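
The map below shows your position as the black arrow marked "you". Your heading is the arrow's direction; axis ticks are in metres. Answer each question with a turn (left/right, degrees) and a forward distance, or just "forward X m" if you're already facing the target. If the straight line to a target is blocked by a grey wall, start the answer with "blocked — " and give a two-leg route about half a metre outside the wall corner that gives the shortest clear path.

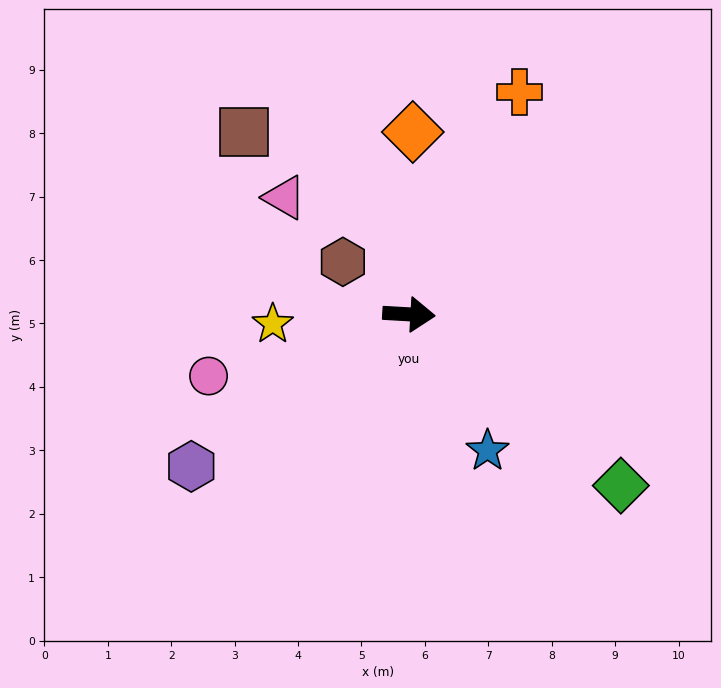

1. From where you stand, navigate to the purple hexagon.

turn right 142°, forward 4.2 m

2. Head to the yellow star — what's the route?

turn right 173°, forward 2.2 m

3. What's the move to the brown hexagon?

turn left 145°, forward 1.3 m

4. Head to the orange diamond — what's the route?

turn left 92°, forward 2.9 m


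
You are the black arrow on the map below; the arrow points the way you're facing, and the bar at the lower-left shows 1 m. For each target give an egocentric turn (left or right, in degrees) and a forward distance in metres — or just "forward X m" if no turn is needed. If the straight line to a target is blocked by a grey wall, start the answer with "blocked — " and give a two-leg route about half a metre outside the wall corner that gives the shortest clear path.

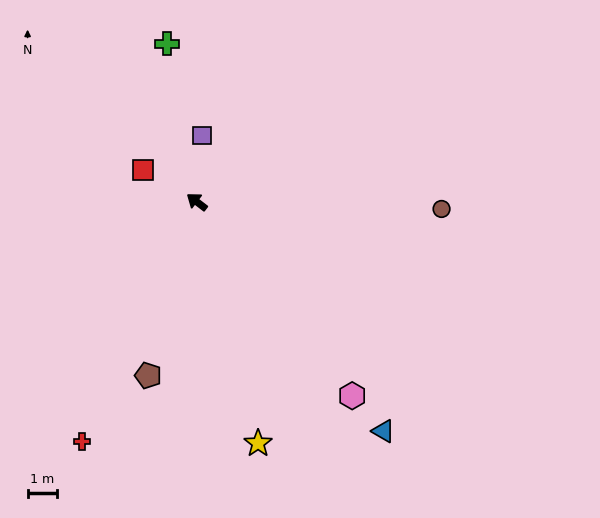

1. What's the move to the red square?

turn left 7°, forward 2.2 m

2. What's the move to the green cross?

turn right 42°, forward 5.5 m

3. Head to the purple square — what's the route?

turn right 57°, forward 2.3 m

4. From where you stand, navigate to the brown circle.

turn right 144°, forward 8.4 m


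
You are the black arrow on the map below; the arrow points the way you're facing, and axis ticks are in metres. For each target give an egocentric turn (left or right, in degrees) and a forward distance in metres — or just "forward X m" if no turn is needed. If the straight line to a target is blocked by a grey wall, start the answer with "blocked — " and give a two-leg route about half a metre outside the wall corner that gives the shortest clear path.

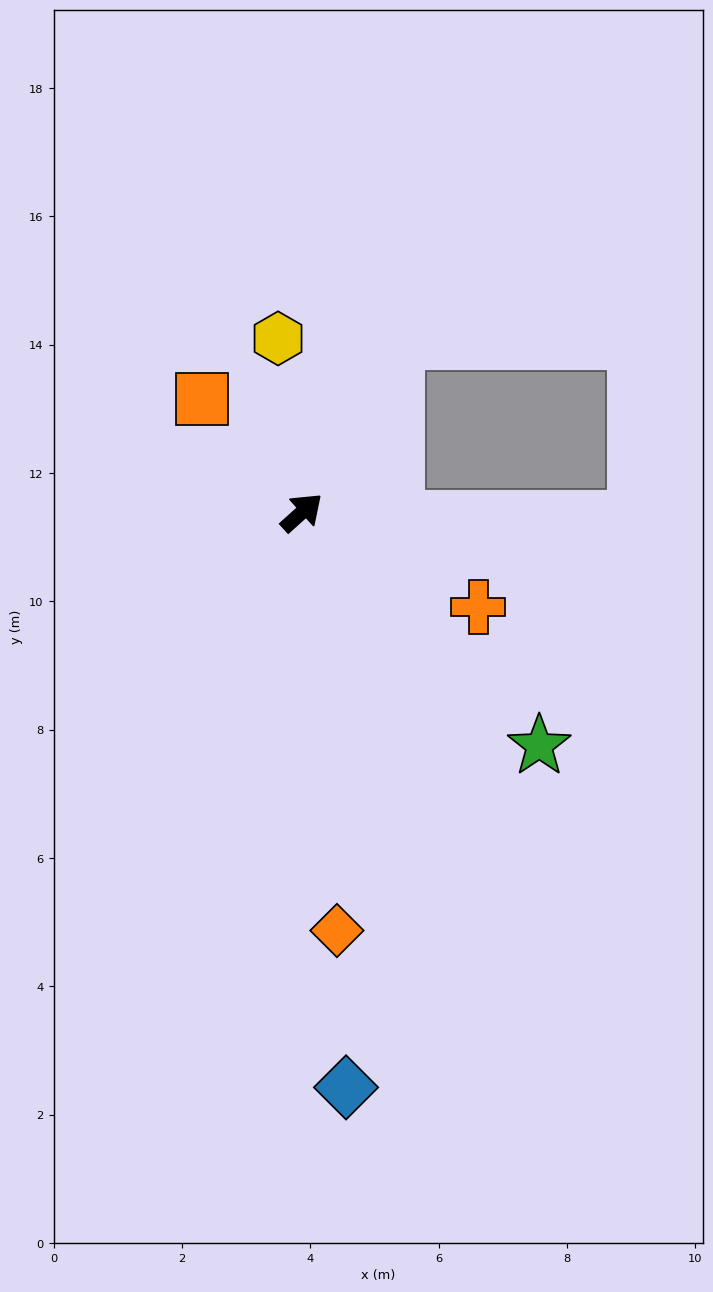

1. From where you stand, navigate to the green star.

turn right 86°, forward 5.2 m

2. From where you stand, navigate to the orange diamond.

turn right 127°, forward 6.5 m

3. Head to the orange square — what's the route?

turn left 89°, forward 2.4 m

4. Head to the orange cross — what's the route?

turn right 70°, forward 3.1 m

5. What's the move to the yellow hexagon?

turn left 56°, forward 2.7 m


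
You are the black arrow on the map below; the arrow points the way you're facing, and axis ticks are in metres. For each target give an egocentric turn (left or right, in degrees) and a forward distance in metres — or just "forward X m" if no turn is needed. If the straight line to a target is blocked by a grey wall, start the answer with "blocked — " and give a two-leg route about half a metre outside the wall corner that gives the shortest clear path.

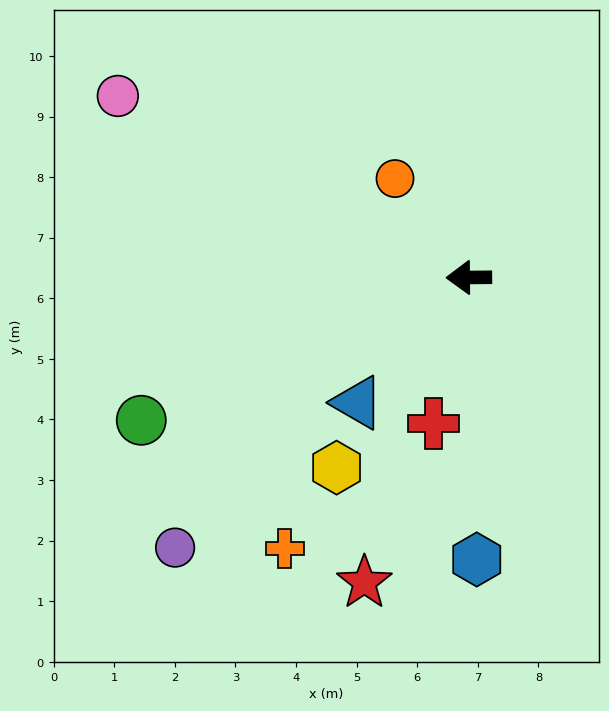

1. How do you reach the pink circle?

turn right 28°, forward 6.5 m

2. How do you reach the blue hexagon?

turn left 91°, forward 4.7 m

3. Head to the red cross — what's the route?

turn left 76°, forward 2.5 m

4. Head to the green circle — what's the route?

turn left 23°, forward 5.9 m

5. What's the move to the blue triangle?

turn left 48°, forward 2.8 m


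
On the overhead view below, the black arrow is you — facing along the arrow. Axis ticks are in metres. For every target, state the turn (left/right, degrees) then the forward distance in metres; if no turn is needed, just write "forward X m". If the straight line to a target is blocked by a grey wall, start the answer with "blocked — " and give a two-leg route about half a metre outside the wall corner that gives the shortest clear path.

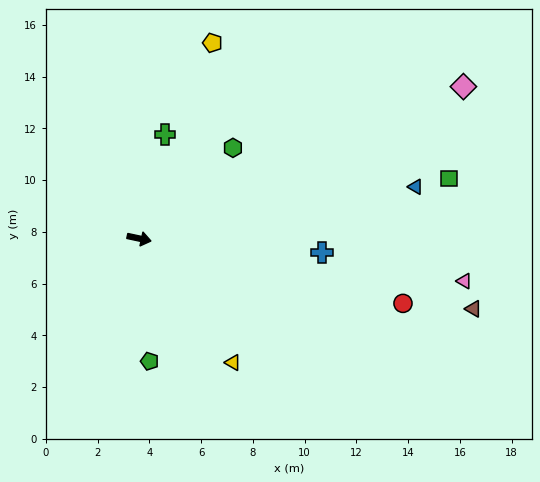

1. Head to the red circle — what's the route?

forward 10.5 m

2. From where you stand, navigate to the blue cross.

turn left 8°, forward 7.1 m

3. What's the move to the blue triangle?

turn left 23°, forward 10.9 m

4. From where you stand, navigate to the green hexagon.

turn left 56°, forward 5.0 m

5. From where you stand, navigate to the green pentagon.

turn right 73°, forward 4.8 m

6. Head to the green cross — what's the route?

turn left 88°, forward 4.2 m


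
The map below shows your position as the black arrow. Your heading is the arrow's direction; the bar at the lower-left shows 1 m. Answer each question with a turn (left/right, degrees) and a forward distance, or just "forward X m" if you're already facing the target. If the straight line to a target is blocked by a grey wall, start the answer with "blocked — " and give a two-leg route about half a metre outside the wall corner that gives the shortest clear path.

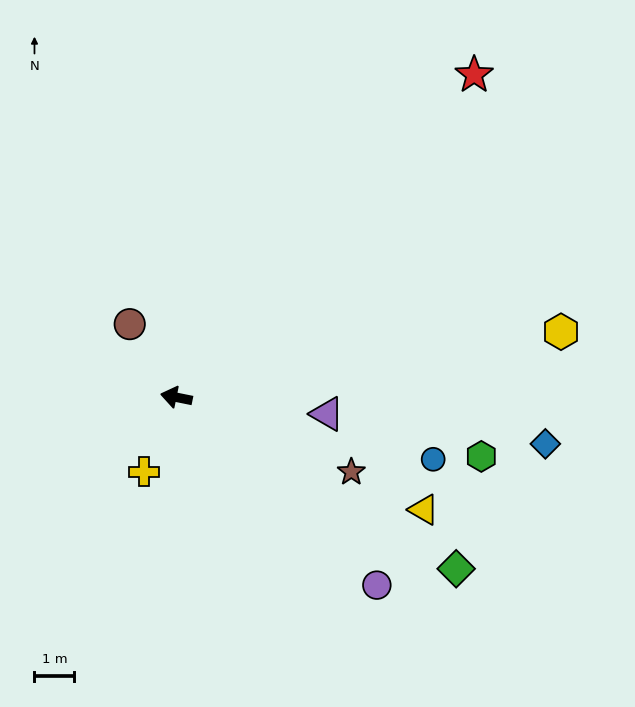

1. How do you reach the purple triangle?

turn right 175°, forward 3.8 m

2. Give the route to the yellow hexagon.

turn right 159°, forward 9.8 m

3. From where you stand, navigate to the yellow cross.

turn left 78°, forward 2.0 m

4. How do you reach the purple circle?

turn left 148°, forward 6.9 m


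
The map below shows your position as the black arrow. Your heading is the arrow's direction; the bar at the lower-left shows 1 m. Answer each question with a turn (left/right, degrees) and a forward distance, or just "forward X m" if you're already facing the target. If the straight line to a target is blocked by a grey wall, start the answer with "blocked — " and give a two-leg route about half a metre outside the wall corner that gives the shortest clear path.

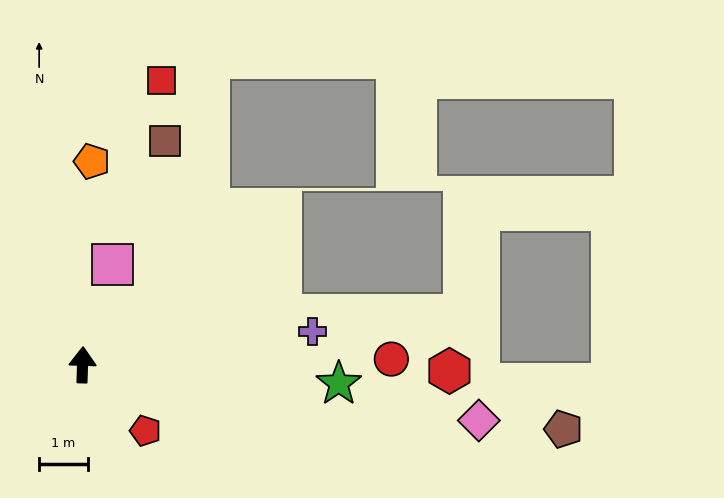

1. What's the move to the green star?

turn right 92°, forward 5.3 m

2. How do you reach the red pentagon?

turn right 135°, forward 1.9 m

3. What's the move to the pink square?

turn right 15°, forward 2.2 m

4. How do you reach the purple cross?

turn right 80°, forward 4.8 m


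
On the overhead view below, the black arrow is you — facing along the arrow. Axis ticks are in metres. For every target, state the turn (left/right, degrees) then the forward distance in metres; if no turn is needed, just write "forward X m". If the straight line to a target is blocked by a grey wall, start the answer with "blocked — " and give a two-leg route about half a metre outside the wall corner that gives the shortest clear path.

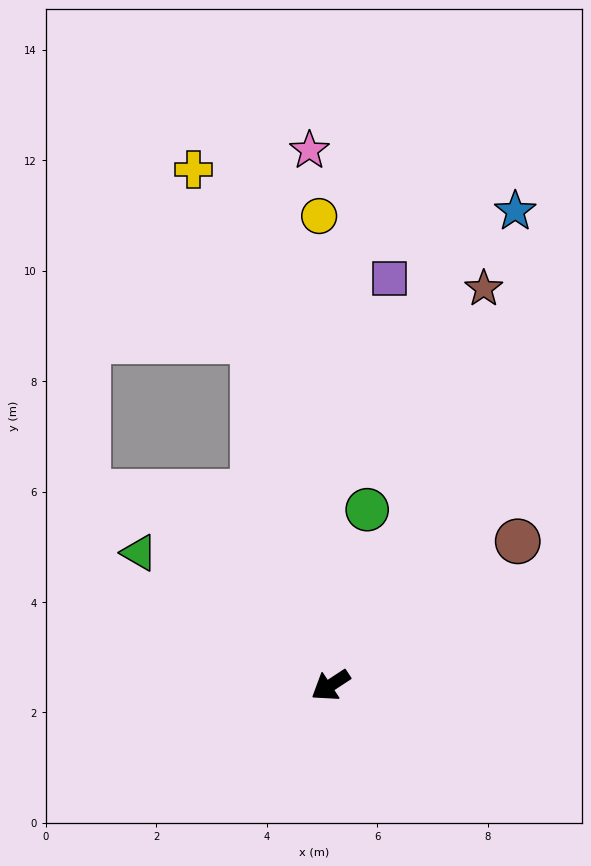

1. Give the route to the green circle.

turn right 135°, forward 3.2 m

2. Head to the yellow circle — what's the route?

turn right 122°, forward 8.5 m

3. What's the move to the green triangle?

turn right 68°, forward 4.2 m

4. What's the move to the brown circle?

turn right 176°, forward 4.3 m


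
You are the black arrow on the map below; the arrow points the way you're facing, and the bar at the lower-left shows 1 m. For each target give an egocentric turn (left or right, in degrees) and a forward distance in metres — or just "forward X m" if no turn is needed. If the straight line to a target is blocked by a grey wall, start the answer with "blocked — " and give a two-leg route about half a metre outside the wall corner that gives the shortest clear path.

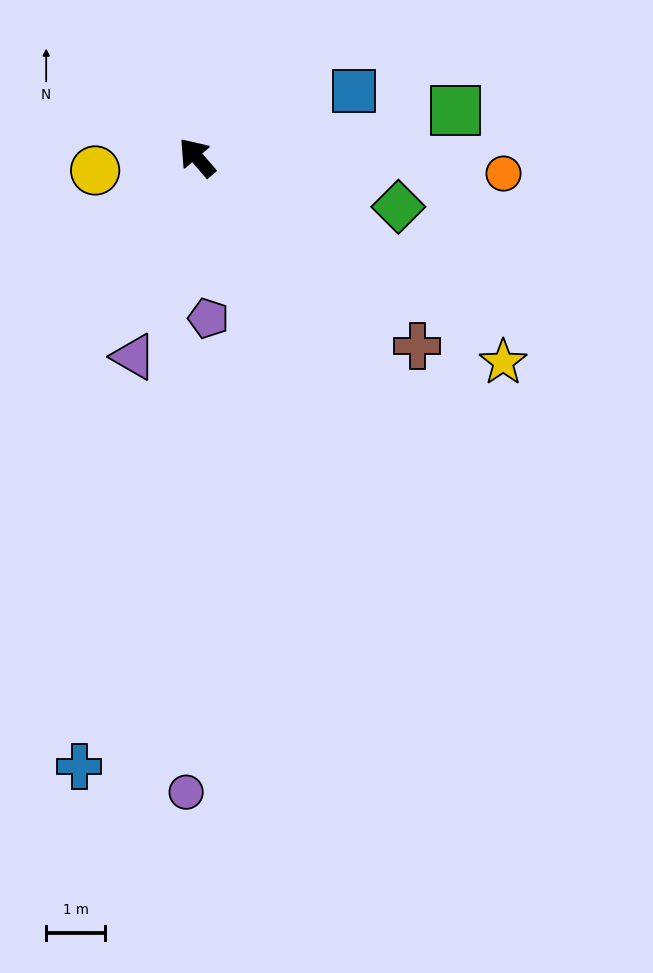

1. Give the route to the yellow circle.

turn left 57°, forward 1.7 m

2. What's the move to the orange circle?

turn right 134°, forward 5.2 m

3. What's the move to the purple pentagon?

turn left 143°, forward 2.7 m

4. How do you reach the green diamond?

turn right 144°, forward 3.5 m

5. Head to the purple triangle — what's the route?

turn left 122°, forward 3.5 m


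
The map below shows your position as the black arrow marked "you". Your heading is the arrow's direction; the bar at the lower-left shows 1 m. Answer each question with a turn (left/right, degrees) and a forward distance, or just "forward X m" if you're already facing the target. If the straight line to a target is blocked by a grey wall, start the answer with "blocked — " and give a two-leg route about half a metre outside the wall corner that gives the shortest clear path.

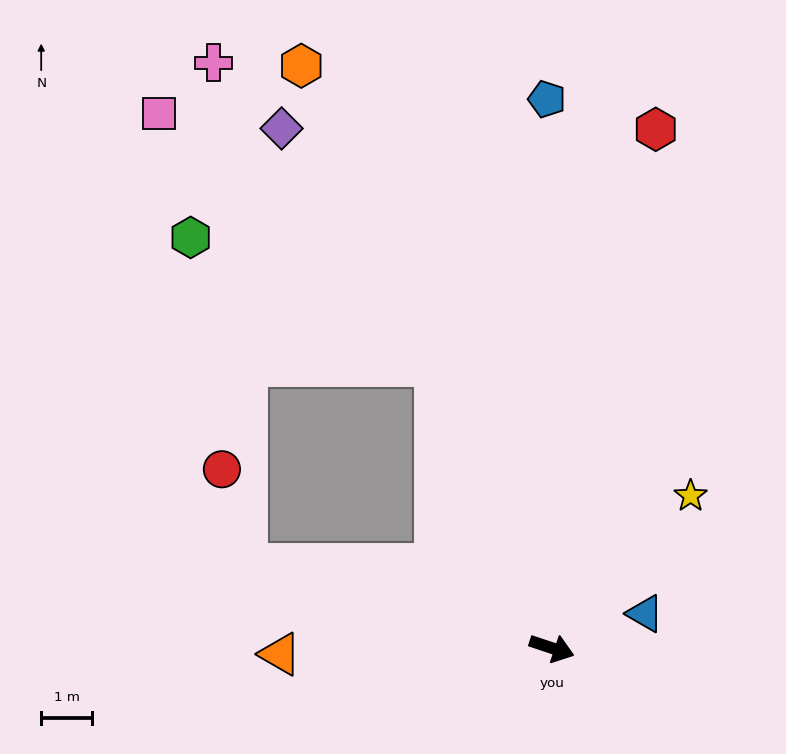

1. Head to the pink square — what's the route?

blocked — turn left 131°, forward 6.0 m, then turn left 25°, forward 7.4 m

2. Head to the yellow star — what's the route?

turn left 66°, forward 4.1 m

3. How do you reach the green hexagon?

blocked — turn left 131°, forward 6.0 m, then turn left 40°, forward 5.5 m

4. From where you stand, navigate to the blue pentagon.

turn left 109°, forward 10.8 m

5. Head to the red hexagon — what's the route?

turn left 97°, forward 10.4 m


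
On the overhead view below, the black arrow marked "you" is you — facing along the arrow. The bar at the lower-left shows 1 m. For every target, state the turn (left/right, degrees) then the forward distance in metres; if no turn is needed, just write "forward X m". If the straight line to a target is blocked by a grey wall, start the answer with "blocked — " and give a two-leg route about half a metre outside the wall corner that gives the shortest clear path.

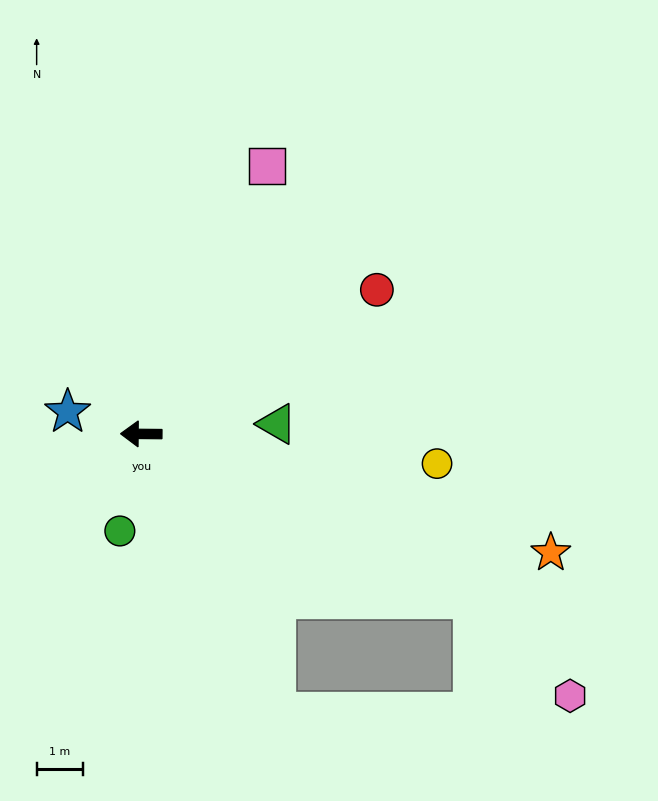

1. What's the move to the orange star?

turn left 164°, forward 9.2 m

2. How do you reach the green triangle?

turn right 175°, forward 2.9 m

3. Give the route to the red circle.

turn right 148°, forward 6.0 m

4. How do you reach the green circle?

turn left 78°, forward 2.1 m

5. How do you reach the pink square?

turn right 115°, forward 6.4 m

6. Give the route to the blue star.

turn right 16°, forward 1.7 m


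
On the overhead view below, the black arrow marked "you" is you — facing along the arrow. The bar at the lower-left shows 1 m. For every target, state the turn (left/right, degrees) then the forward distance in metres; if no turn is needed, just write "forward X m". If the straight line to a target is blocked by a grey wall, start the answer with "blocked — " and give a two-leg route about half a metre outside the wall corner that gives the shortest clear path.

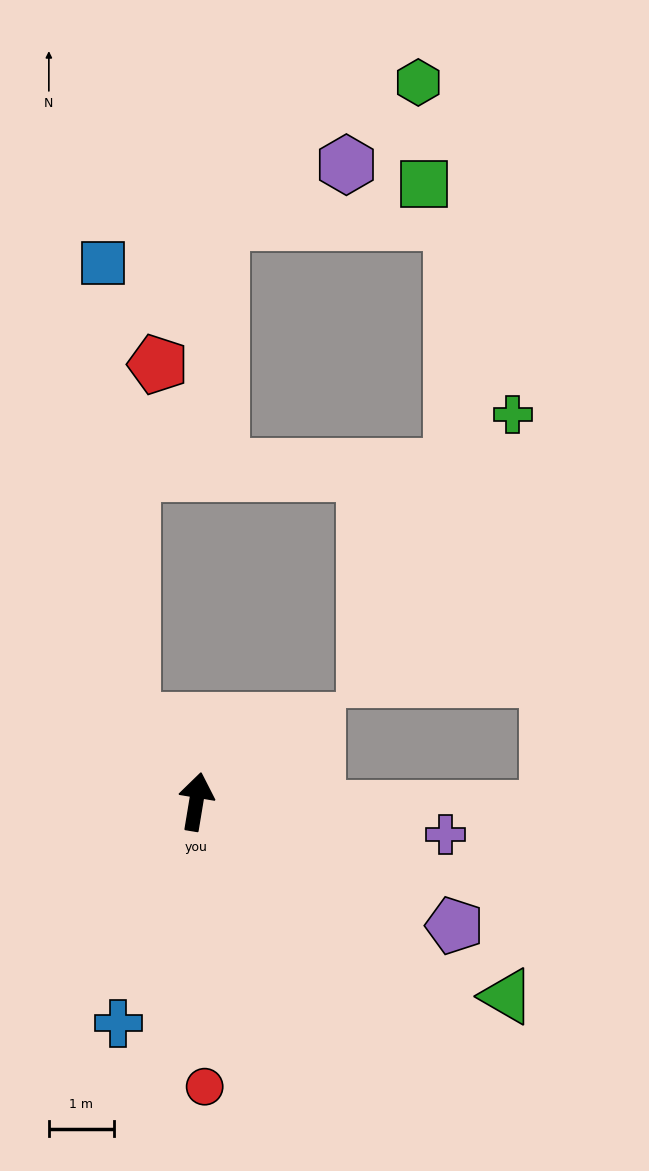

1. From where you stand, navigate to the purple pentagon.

turn right 106°, forward 4.4 m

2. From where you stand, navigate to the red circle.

turn right 169°, forward 4.4 m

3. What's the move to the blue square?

blocked — turn left 47°, forward 1.6 m, then turn right 34°, forward 7.1 m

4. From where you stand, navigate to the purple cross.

turn right 88°, forward 3.9 m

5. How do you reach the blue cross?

turn left 170°, forward 3.6 m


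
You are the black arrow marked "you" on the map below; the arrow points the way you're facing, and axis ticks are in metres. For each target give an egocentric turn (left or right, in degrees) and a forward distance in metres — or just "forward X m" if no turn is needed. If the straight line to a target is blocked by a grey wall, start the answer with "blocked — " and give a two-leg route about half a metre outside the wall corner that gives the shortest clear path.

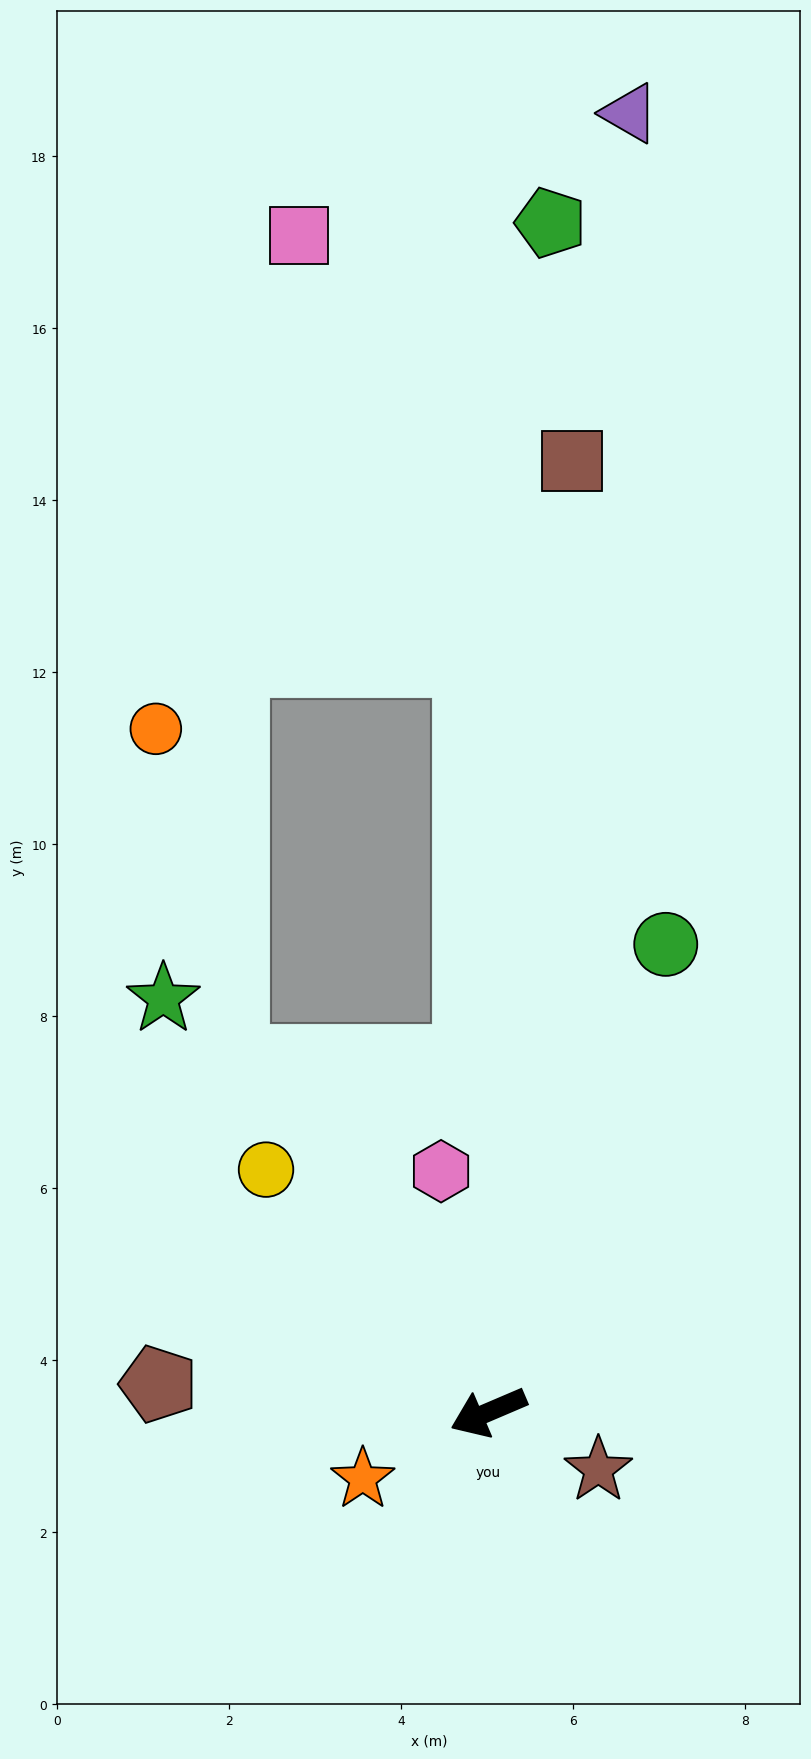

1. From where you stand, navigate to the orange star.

turn left 5°, forward 1.7 m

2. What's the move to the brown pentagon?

turn right 28°, forward 3.9 m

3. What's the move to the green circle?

turn right 134°, forward 5.8 m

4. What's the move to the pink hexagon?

turn right 102°, forward 2.9 m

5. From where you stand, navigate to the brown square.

turn right 118°, forward 11.1 m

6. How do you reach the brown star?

turn left 129°, forward 1.4 m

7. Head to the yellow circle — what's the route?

turn right 71°, forward 3.8 m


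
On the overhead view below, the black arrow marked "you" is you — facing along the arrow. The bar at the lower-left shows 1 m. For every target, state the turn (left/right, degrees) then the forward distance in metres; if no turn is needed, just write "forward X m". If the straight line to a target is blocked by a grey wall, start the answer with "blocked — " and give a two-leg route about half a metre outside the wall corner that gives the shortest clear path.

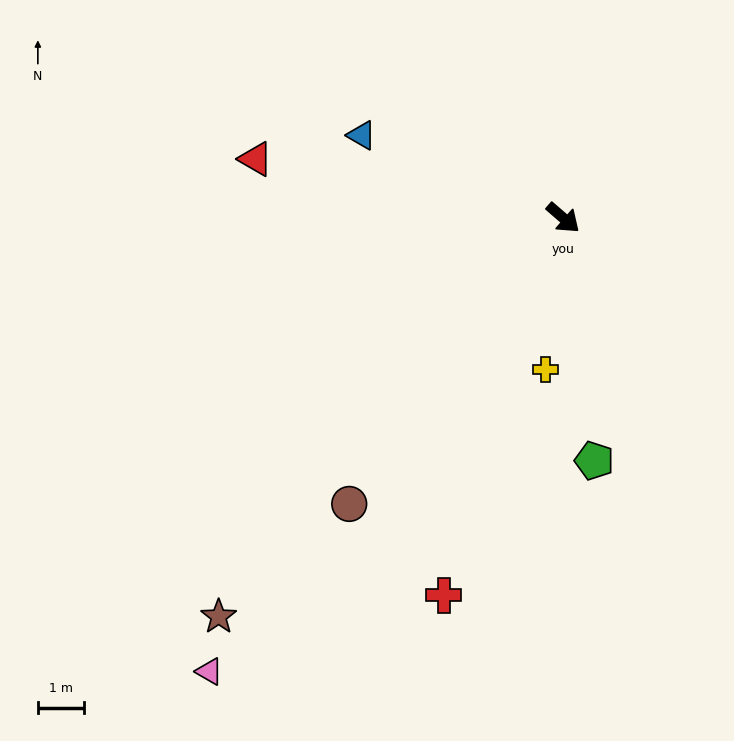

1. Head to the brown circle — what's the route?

turn right 86°, forward 7.7 m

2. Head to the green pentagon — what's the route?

turn right 42°, forward 5.3 m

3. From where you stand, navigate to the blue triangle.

turn right 161°, forward 4.7 m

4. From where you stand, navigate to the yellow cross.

turn right 56°, forward 3.3 m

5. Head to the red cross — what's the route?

turn right 67°, forward 8.5 m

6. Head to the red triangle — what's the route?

turn right 150°, forward 6.7 m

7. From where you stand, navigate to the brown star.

turn right 90°, forward 11.3 m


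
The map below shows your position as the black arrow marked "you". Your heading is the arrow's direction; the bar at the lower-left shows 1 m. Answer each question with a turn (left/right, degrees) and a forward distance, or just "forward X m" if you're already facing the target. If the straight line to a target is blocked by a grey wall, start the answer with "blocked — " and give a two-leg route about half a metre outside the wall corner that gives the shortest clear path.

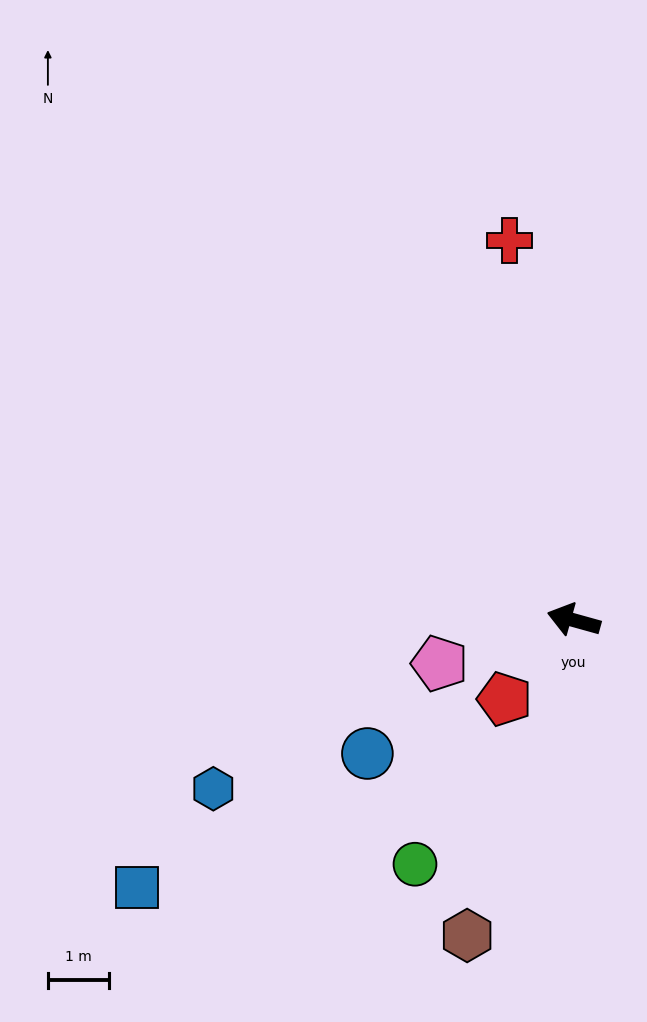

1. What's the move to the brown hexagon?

turn left 87°, forward 5.4 m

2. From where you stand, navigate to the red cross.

turn right 65°, forward 6.3 m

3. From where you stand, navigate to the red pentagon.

turn left 64°, forward 1.7 m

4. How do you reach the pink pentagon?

turn left 33°, forward 2.3 m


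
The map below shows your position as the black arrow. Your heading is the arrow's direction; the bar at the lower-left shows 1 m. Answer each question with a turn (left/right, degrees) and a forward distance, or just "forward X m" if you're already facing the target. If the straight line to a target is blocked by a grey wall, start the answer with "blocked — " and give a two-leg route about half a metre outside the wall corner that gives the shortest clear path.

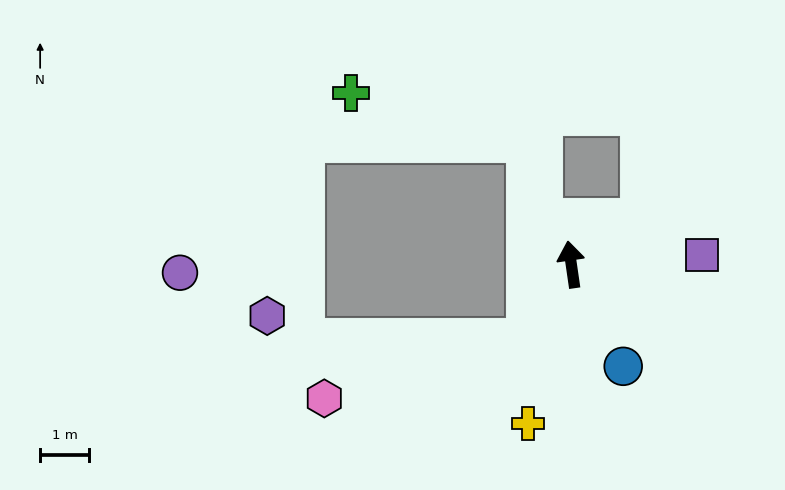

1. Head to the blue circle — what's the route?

turn right 161°, forward 2.3 m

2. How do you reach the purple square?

turn right 94°, forward 2.7 m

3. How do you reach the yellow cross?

turn left 157°, forward 3.4 m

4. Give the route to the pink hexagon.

blocked — turn left 141°, forward 1.8 m, then turn right 43°, forward 4.3 m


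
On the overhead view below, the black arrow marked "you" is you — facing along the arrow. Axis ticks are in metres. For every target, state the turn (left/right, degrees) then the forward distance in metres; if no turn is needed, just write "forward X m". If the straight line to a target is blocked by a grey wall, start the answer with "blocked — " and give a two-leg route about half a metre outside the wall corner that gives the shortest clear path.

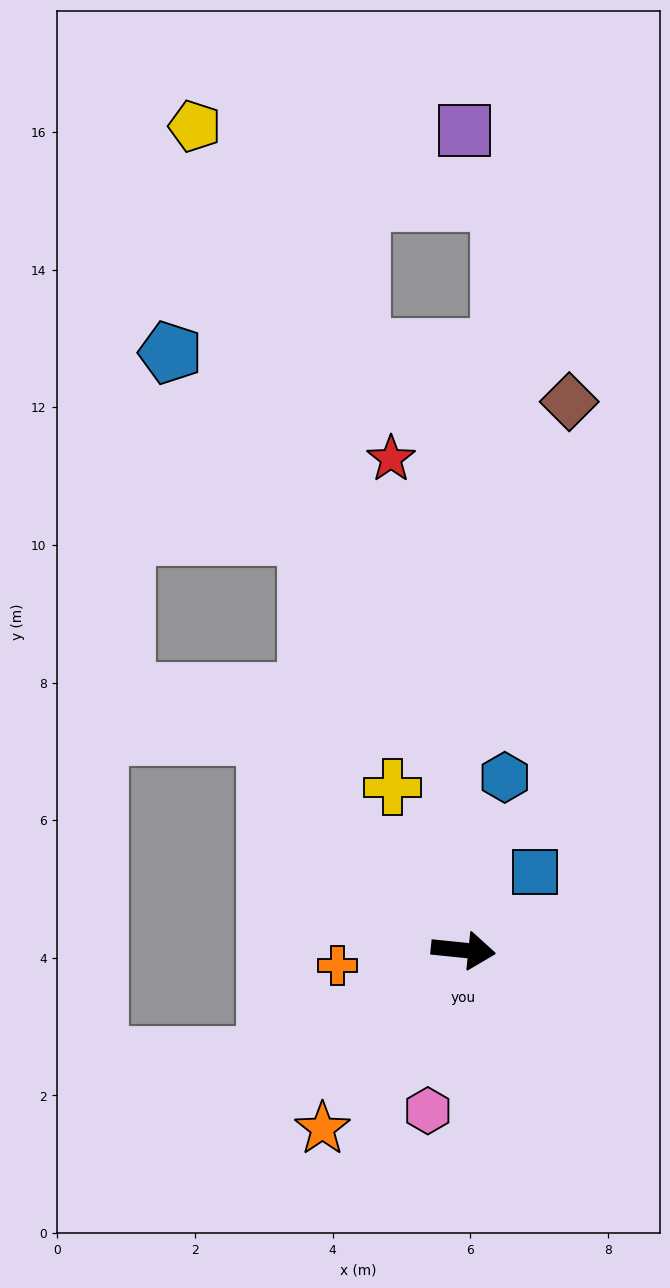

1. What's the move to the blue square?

turn left 53°, forward 1.5 m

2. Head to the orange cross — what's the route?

turn right 167°, forward 1.8 m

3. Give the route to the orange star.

turn right 122°, forward 3.3 m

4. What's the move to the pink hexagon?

turn right 97°, forward 2.4 m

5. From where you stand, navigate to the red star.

turn left 104°, forward 7.2 m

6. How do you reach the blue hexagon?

turn left 82°, forward 2.6 m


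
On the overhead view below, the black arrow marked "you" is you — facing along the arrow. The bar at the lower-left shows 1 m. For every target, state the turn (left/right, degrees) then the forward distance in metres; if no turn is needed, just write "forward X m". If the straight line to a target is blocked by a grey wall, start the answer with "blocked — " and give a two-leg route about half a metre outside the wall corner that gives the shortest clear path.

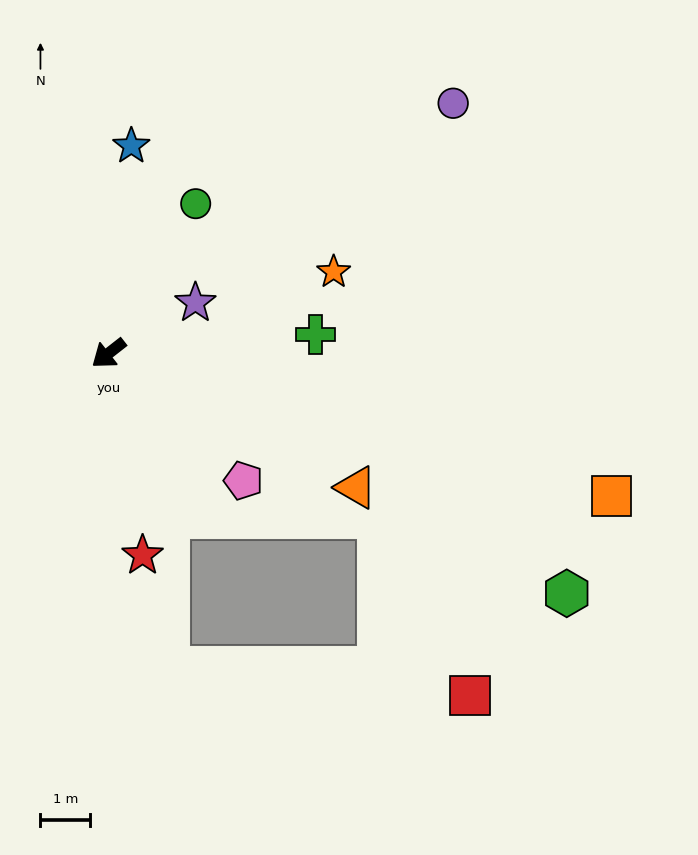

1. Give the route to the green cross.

turn left 147°, forward 4.2 m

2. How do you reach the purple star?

turn left 172°, forward 2.0 m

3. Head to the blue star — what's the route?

turn right 134°, forward 4.2 m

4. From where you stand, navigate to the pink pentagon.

turn left 99°, forward 3.7 m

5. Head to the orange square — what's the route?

turn left 126°, forward 10.5 m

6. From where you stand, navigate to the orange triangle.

turn left 113°, forward 5.6 m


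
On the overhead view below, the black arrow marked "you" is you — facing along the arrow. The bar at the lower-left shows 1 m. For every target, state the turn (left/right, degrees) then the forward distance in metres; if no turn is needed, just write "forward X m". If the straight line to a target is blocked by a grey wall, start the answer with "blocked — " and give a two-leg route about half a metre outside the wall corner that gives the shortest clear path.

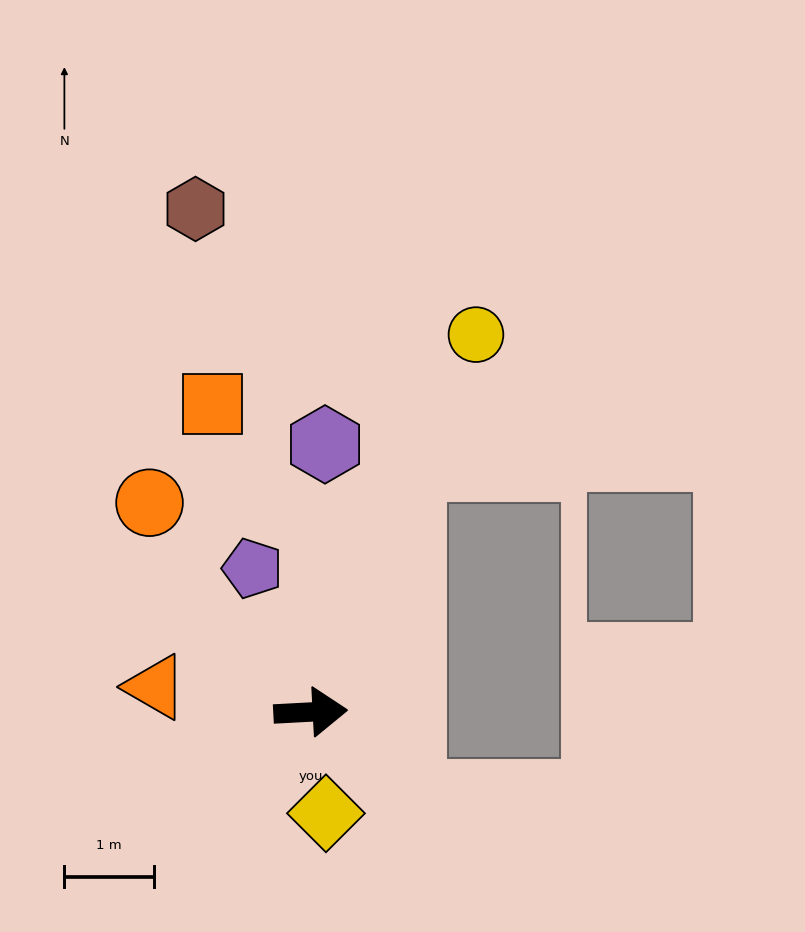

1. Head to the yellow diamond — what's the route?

turn right 84°, forward 1.1 m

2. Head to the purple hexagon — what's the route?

turn left 84°, forward 3.0 m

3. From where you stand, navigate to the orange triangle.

turn left 168°, forward 1.8 m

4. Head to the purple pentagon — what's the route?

turn left 109°, forward 1.7 m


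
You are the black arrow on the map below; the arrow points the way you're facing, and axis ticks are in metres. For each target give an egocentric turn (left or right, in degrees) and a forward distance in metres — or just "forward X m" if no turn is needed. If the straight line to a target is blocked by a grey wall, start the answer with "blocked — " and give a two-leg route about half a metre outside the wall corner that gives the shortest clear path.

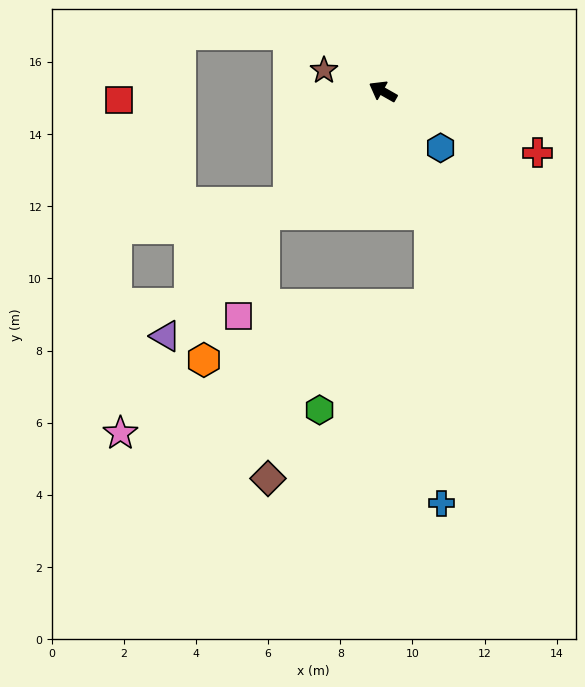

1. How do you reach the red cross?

turn right 172°, forward 4.6 m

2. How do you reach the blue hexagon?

turn left 165°, forward 2.2 m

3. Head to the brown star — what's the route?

turn left 10°, forward 1.7 m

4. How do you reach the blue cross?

blocked — turn left 140°, forward 3.6 m, then turn right 18°, forward 8.0 m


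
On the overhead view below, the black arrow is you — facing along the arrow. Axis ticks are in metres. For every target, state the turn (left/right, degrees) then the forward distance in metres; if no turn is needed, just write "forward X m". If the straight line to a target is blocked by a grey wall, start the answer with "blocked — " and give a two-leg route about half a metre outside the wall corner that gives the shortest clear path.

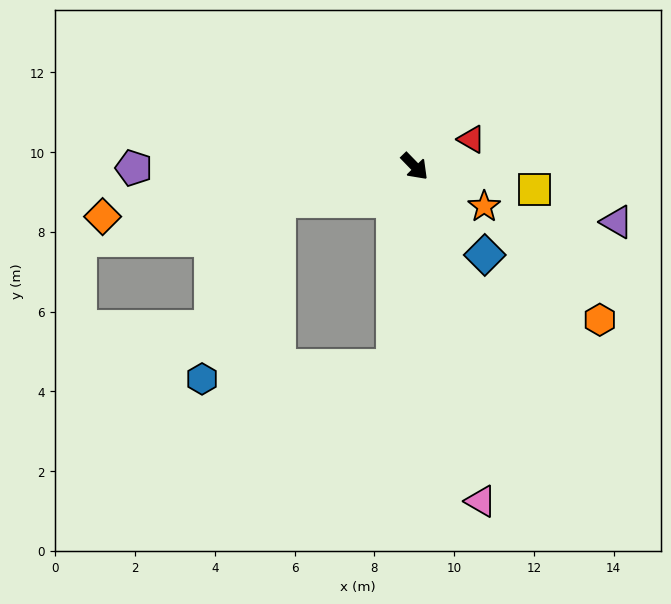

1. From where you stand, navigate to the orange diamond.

turn right 125°, forward 7.9 m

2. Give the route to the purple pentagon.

turn right 134°, forward 7.0 m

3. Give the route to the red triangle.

turn left 71°, forward 1.6 m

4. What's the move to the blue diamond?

turn right 6°, forward 2.8 m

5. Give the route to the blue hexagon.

blocked — turn right 120°, forward 3.5 m, then turn left 52°, forward 4.9 m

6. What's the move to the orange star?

turn left 16°, forward 2.0 m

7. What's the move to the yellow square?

turn left 35°, forward 3.1 m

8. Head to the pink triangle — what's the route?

turn right 33°, forward 8.6 m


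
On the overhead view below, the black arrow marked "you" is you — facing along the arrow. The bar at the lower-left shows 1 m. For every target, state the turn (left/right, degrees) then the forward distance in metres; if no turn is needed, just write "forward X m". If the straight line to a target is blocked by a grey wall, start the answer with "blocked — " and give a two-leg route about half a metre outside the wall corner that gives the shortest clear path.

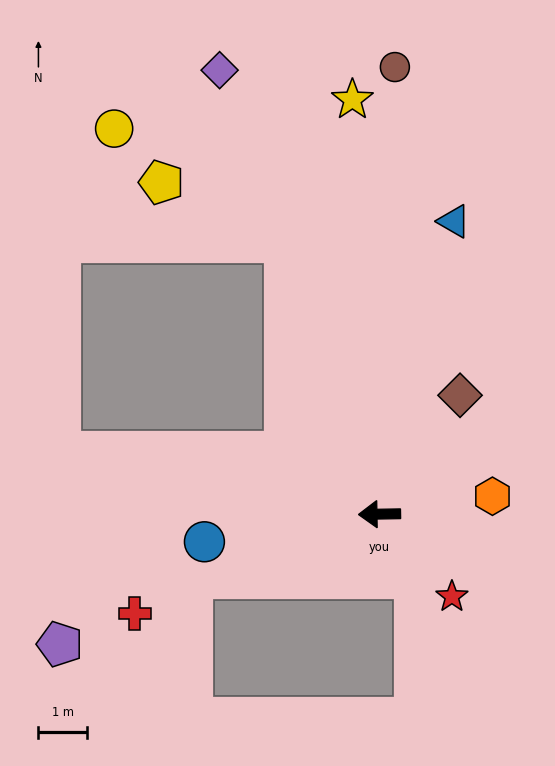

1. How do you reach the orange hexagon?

turn right 172°, forward 2.4 m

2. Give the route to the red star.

turn left 130°, forward 2.3 m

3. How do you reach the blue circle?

turn left 8°, forward 3.6 m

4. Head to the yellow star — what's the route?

turn right 87°, forward 8.5 m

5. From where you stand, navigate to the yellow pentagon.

blocked — turn right 72°, forward 5.9 m, then turn left 45°, forward 2.8 m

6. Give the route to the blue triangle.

turn right 105°, forward 6.2 m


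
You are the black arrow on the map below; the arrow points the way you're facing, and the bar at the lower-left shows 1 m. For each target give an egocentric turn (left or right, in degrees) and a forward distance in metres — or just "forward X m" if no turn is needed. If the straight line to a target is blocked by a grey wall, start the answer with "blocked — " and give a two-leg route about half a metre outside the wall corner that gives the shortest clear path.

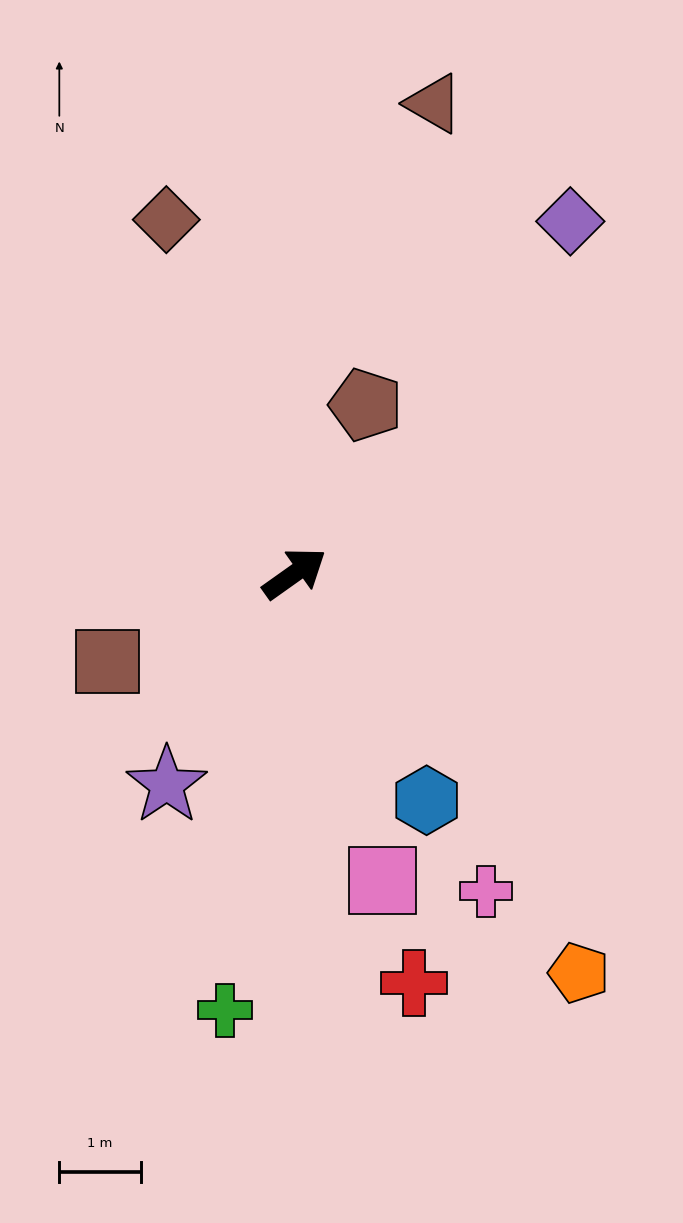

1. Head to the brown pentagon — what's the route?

turn left 32°, forward 2.3 m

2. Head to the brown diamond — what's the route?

turn left 75°, forward 4.6 m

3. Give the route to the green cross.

turn right 134°, forward 5.4 m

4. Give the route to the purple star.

turn right 157°, forward 3.0 m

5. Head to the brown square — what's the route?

turn left 170°, forward 2.5 m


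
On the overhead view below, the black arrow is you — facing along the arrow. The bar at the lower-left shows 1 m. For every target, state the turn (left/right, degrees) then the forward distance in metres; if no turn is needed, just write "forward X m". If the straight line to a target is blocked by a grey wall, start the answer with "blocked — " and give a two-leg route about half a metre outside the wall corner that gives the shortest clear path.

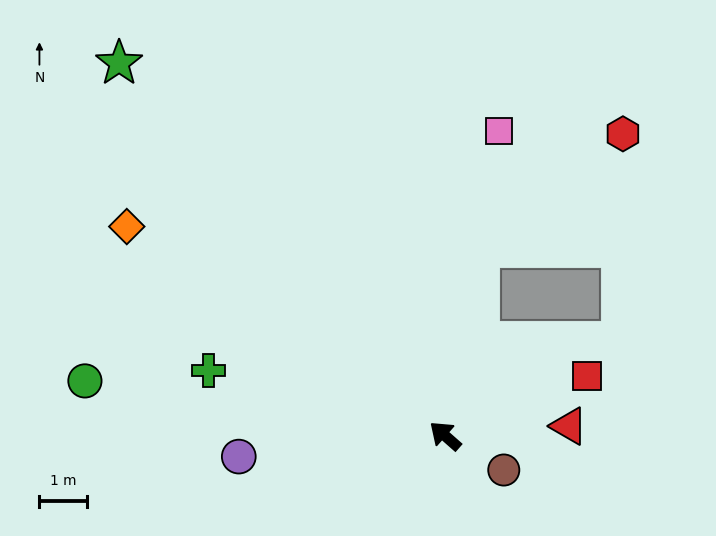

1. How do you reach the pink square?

turn right 59°, forward 6.5 m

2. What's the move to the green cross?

turn left 26°, forward 5.2 m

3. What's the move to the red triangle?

turn right 134°, forward 2.6 m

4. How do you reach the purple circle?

turn left 47°, forward 4.4 m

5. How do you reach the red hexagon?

blocked — turn right 59°, forward 4.0 m, then turn right 41°, forward 3.9 m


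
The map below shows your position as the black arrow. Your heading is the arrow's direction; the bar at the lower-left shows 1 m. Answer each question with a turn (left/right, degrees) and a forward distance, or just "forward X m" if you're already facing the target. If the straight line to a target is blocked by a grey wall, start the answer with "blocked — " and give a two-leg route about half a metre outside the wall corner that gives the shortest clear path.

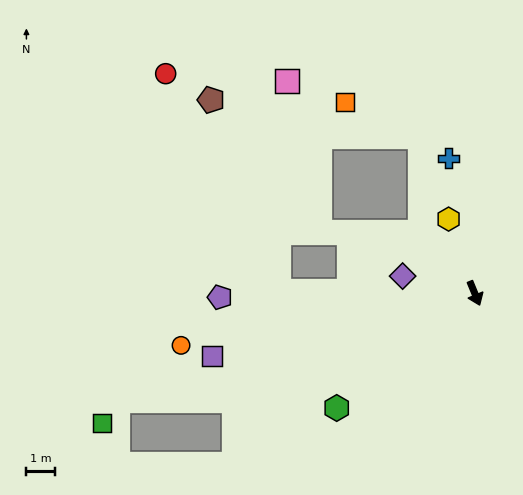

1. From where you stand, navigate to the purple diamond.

turn right 126°, forward 2.6 m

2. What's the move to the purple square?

turn right 99°, forward 9.3 m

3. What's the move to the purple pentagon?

turn right 112°, forward 8.8 m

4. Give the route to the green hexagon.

turn right 73°, forward 6.2 m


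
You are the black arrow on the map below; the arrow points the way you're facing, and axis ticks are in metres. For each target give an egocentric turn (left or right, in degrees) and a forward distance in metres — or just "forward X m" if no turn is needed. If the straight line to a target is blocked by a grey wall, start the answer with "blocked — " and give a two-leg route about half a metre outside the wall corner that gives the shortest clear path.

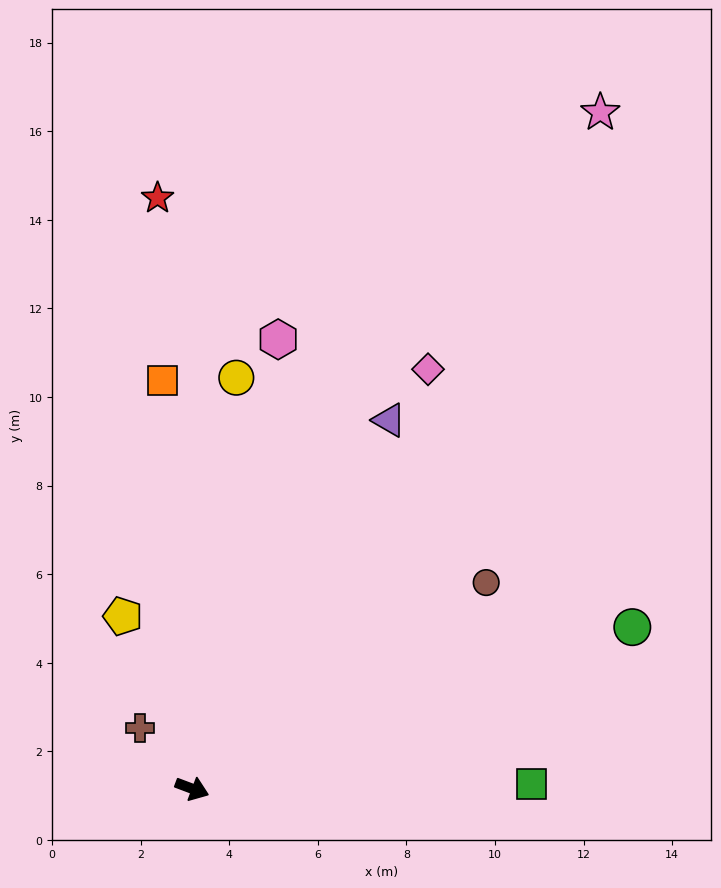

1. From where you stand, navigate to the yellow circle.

turn left 104°, forward 9.3 m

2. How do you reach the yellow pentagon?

turn left 133°, forward 4.2 m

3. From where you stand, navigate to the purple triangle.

turn left 83°, forward 9.4 m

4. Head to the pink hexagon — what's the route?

turn left 100°, forward 10.3 m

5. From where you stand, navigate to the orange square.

turn left 115°, forward 9.2 m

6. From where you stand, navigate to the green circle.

turn left 41°, forward 10.6 m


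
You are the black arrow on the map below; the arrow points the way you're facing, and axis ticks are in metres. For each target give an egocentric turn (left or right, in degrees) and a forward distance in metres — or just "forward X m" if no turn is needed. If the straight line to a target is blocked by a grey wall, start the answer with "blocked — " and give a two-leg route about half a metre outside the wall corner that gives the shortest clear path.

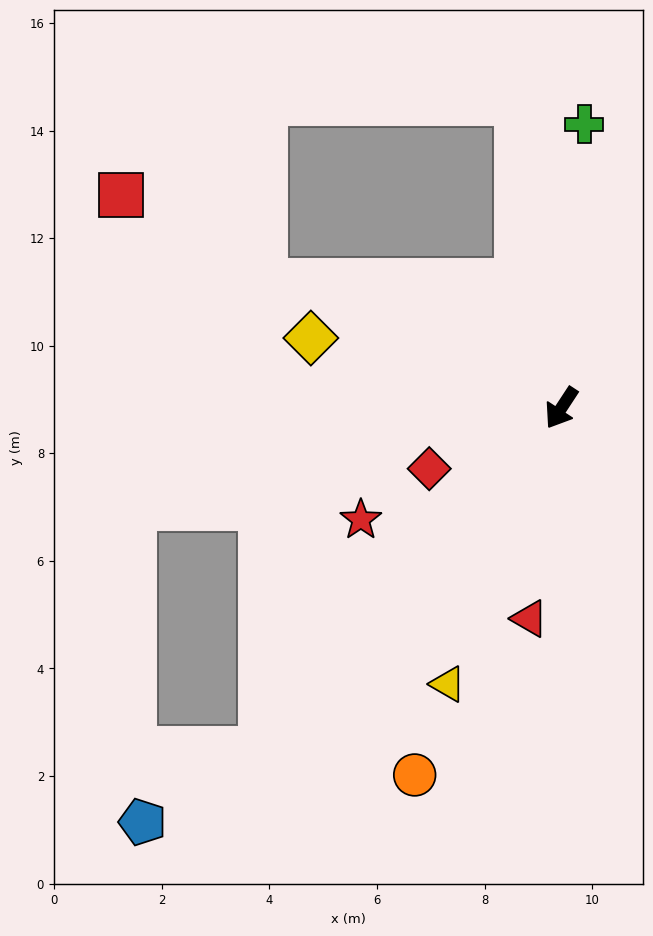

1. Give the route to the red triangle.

turn left 25°, forward 4.0 m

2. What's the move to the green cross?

turn right 151°, forward 5.3 m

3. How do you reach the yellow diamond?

turn right 72°, forward 4.8 m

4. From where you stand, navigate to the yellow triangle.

turn left 11°, forward 5.6 m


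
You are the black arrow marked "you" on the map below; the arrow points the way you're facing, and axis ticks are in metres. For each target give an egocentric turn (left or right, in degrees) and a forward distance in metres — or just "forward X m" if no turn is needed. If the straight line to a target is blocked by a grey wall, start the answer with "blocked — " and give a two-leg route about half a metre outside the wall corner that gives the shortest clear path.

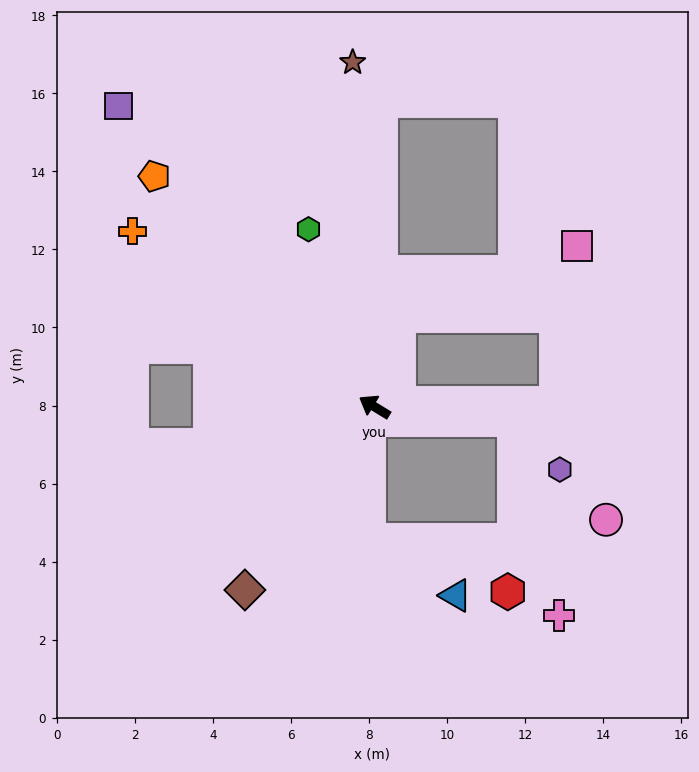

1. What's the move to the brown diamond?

turn left 86°, forward 5.8 m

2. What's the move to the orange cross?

turn right 5°, forward 7.7 m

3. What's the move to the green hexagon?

turn right 38°, forward 4.9 m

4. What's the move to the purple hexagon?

blocked — turn right 154°, forward 3.6 m, then turn right 41°, forward 1.7 m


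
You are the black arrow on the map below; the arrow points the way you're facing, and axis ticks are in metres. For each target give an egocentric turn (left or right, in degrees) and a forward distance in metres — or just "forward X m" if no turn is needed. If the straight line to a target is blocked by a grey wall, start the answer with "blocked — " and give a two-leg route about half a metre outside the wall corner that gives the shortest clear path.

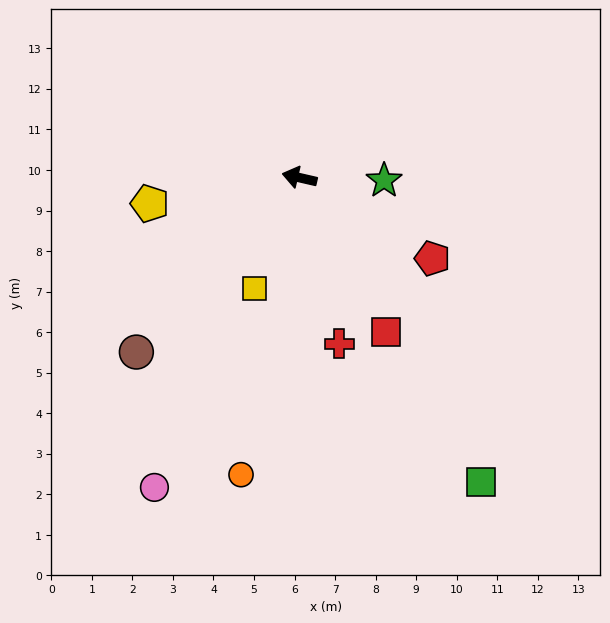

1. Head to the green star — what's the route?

turn right 169°, forward 2.1 m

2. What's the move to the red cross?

turn left 116°, forward 4.2 m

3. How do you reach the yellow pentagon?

turn left 23°, forward 3.7 m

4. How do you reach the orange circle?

turn left 92°, forward 7.5 m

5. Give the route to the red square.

turn left 132°, forward 4.4 m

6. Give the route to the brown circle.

turn left 60°, forward 5.9 m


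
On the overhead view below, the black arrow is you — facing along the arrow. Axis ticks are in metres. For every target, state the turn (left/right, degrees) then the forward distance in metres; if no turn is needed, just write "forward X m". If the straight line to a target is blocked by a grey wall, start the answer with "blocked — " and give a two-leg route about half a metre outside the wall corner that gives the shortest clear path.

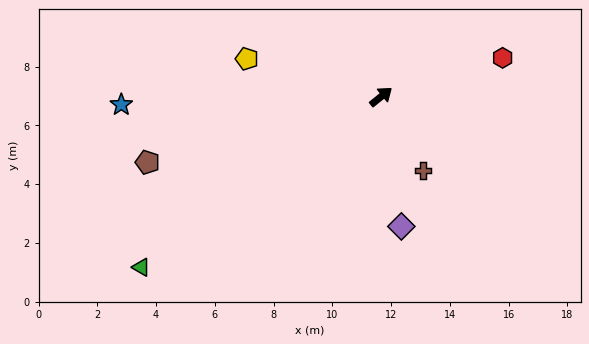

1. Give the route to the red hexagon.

turn right 21°, forward 4.3 m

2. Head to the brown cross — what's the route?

turn right 99°, forward 2.9 m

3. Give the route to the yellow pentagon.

turn left 125°, forward 4.7 m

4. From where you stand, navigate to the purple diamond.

turn right 120°, forward 4.5 m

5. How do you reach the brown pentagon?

turn left 157°, forward 8.3 m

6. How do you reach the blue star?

turn left 143°, forward 8.8 m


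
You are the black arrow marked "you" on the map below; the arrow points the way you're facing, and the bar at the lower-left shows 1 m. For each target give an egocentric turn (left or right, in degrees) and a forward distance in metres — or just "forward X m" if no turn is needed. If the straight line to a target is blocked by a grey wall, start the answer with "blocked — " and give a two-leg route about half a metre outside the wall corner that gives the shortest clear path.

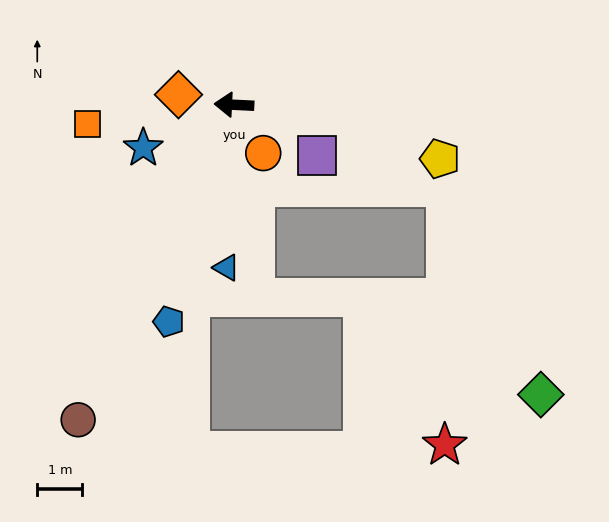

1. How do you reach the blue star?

turn left 28°, forward 2.2 m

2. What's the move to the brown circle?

turn left 66°, forward 7.8 m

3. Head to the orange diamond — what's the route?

turn right 8°, forward 1.3 m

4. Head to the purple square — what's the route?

turn left 151°, forward 2.2 m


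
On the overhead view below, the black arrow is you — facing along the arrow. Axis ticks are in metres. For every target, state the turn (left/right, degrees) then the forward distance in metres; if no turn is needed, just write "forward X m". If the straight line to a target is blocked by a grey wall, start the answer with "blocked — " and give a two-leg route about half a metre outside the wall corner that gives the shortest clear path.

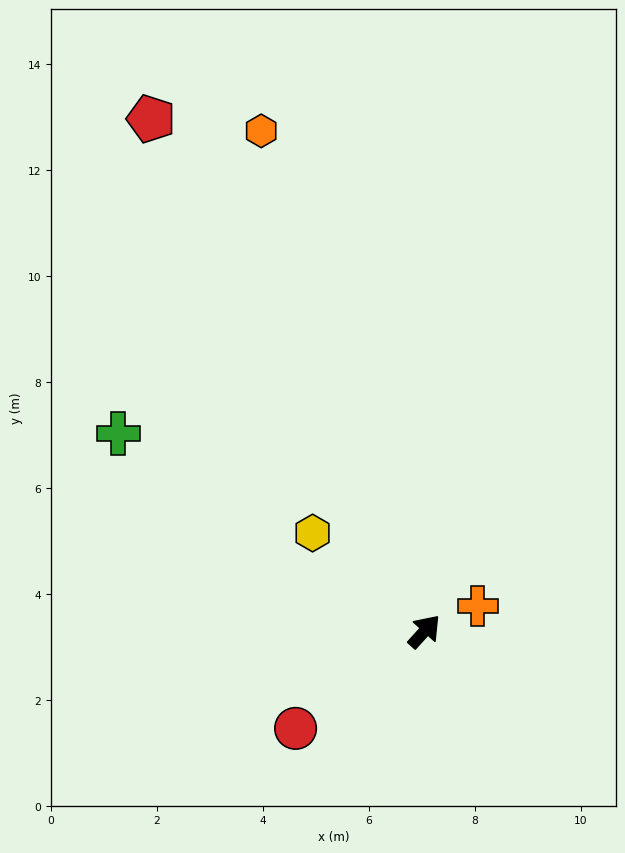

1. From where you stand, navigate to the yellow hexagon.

turn left 91°, forward 2.8 m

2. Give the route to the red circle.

turn left 169°, forward 3.0 m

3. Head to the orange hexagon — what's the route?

turn left 60°, forward 9.9 m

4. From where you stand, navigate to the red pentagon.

turn left 70°, forward 11.0 m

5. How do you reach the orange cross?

turn right 22°, forward 1.1 m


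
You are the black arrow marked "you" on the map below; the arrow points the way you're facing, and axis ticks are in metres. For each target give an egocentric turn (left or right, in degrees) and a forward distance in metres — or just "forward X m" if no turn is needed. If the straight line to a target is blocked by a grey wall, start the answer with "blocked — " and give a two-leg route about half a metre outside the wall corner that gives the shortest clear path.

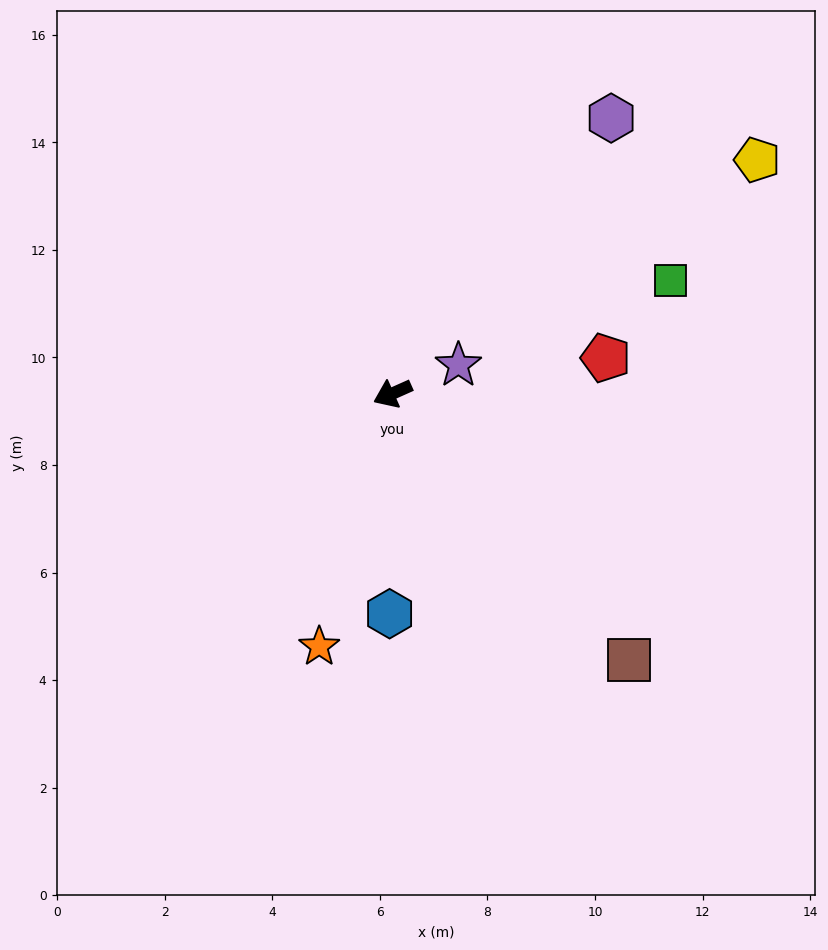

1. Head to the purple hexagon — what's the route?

turn right 152°, forward 6.5 m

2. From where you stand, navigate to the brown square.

turn left 108°, forward 6.6 m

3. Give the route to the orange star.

turn left 50°, forward 4.9 m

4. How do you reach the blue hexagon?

turn left 65°, forward 4.1 m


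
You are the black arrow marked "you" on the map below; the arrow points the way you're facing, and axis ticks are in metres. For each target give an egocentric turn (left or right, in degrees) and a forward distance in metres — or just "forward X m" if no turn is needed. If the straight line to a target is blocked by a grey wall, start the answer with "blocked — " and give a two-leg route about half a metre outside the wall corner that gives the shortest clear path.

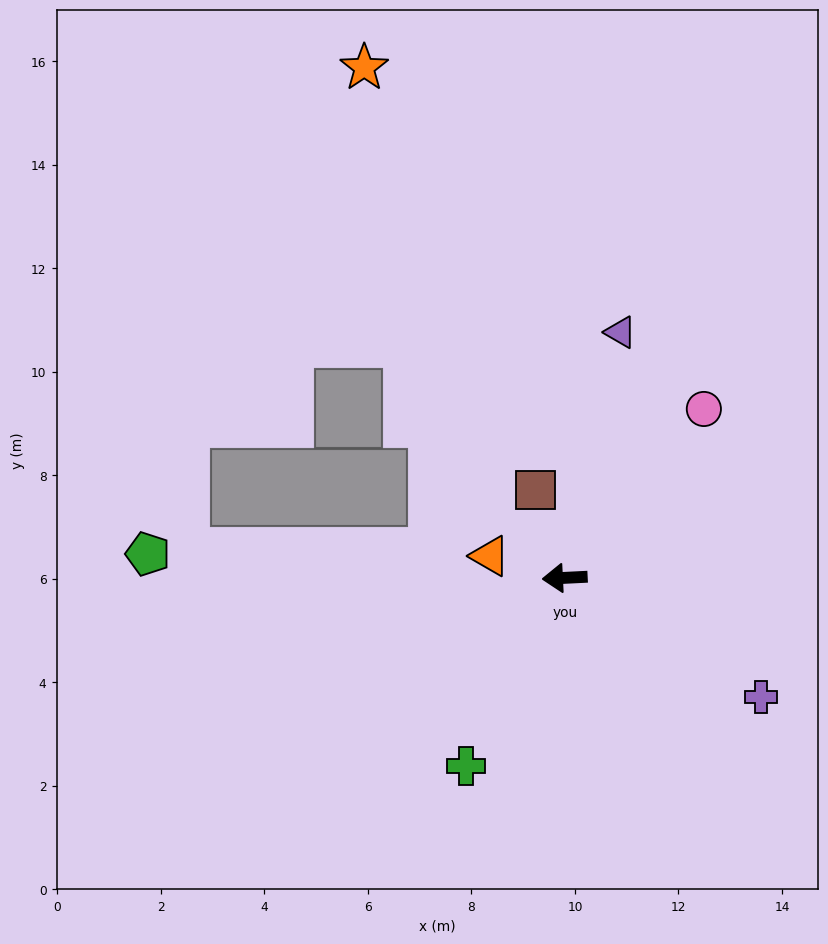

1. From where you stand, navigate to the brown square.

turn right 75°, forward 1.8 m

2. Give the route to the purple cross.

turn left 146°, forward 4.4 m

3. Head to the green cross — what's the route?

turn left 59°, forward 4.1 m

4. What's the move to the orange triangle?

turn right 19°, forward 1.5 m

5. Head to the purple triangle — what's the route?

turn right 106°, forward 4.9 m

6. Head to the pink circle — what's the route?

turn right 132°, forward 4.2 m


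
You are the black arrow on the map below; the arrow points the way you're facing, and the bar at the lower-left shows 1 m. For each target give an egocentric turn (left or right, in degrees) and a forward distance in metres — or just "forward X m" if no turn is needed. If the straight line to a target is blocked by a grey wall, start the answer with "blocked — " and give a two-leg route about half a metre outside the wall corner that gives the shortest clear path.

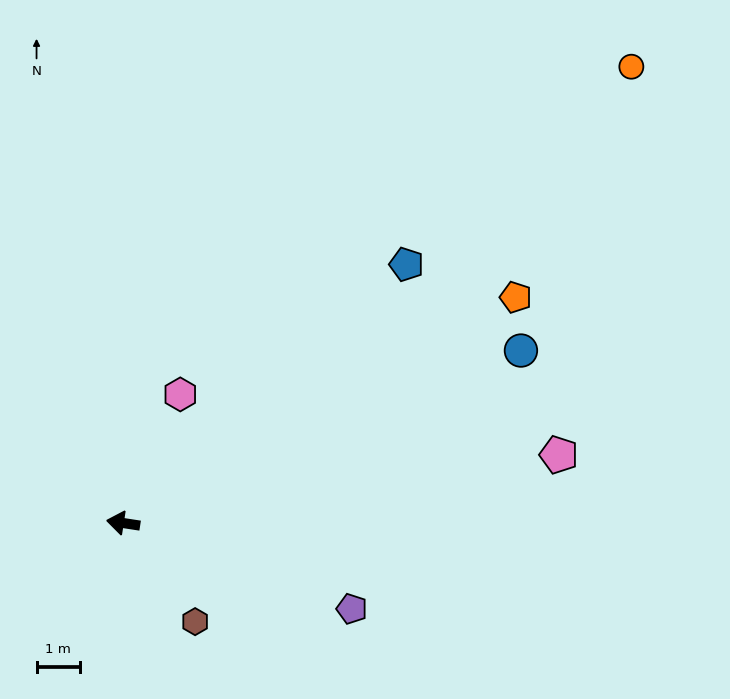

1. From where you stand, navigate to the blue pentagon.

turn right 129°, forward 8.9 m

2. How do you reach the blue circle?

turn right 148°, forward 10.1 m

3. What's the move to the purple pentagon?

turn left 168°, forward 5.7 m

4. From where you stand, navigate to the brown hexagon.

turn left 135°, forward 2.8 m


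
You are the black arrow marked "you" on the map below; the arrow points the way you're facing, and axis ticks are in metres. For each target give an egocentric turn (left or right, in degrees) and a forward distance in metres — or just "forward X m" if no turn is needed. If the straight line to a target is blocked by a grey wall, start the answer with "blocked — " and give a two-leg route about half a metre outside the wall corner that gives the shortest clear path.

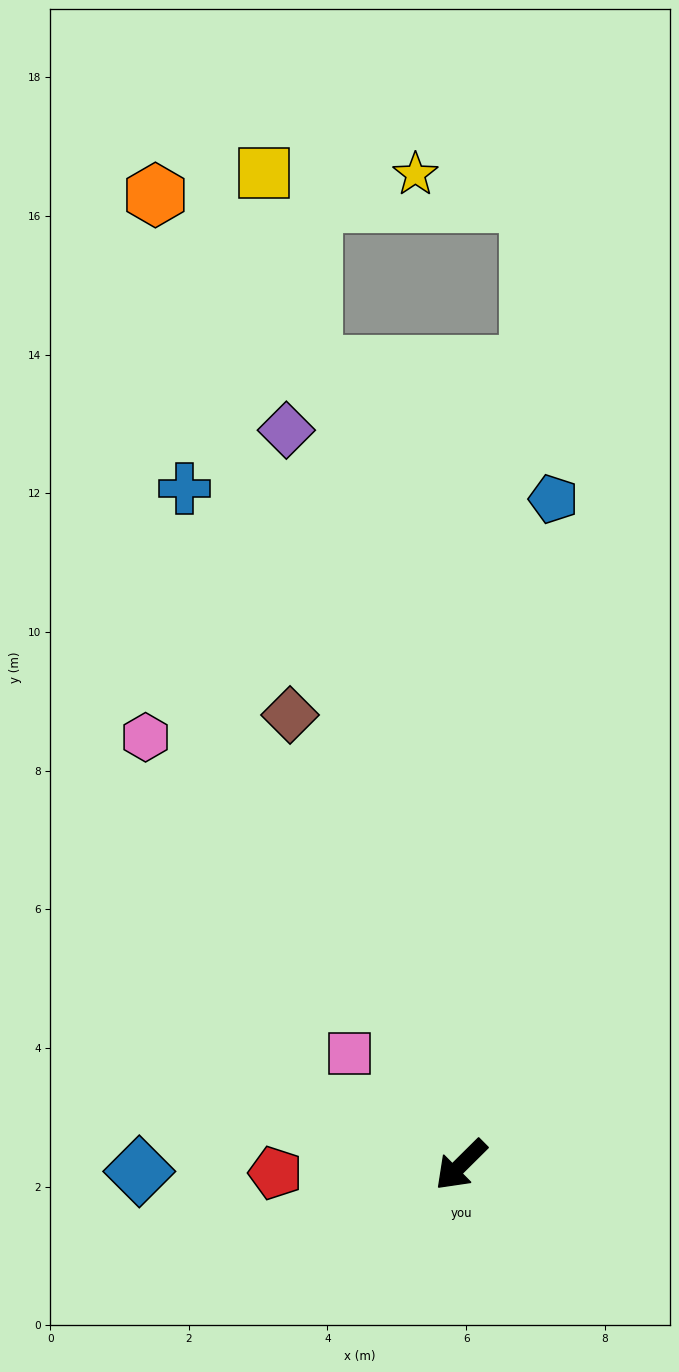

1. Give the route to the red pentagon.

turn right 42°, forward 2.7 m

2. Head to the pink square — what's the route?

turn right 90°, forward 2.3 m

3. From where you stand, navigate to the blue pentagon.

turn right 143°, forward 9.7 m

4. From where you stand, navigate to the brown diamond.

turn right 114°, forward 6.9 m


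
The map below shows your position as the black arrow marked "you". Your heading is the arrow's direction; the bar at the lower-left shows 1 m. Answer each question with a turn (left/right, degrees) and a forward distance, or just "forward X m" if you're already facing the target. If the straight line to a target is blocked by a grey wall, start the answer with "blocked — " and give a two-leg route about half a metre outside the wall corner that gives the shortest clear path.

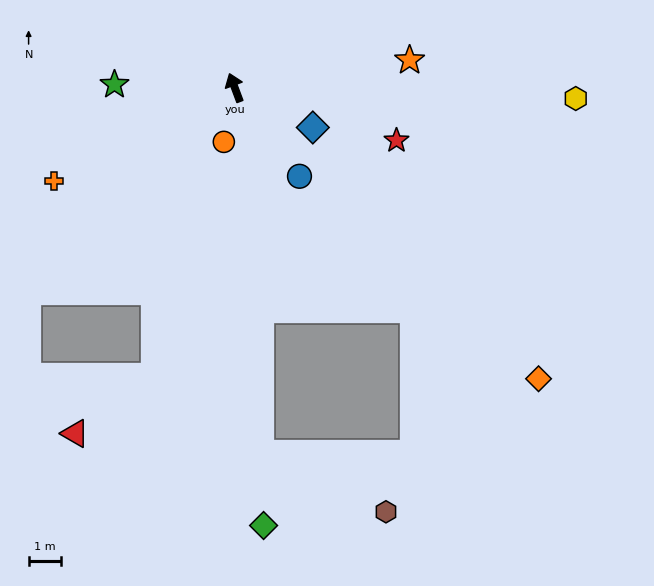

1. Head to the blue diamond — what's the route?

turn right 138°, forward 2.7 m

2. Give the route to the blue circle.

turn right 164°, forward 3.4 m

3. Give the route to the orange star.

turn right 102°, forward 5.4 m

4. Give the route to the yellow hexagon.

turn right 112°, forward 10.4 m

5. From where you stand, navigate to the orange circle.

turn left 148°, forward 1.7 m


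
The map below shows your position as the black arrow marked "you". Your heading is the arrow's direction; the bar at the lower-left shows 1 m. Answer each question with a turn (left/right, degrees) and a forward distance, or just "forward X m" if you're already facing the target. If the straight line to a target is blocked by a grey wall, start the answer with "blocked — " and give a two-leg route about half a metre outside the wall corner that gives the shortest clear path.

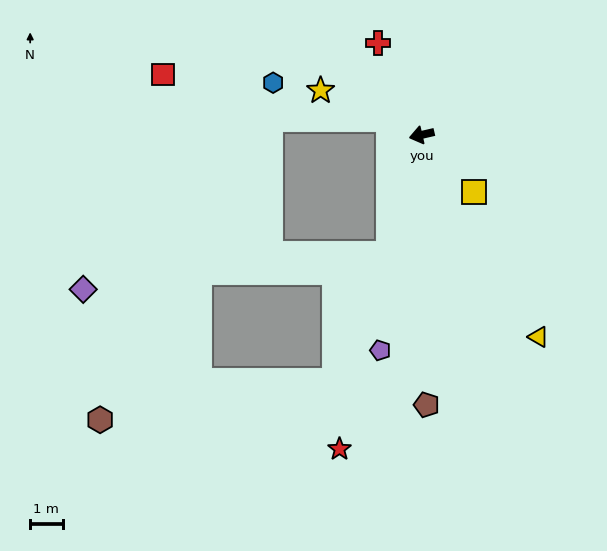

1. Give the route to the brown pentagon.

turn left 78°, forward 8.3 m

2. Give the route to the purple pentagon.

turn left 66°, forward 6.8 m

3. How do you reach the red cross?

turn right 78°, forward 3.1 m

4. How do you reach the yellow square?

turn left 120°, forward 2.4 m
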